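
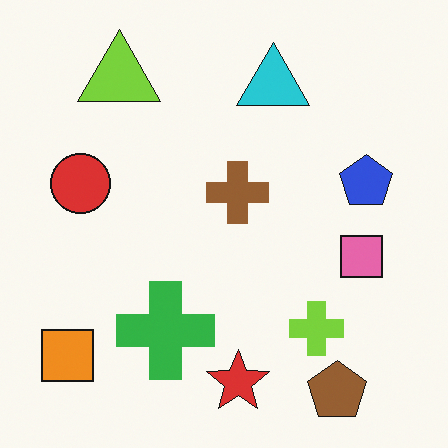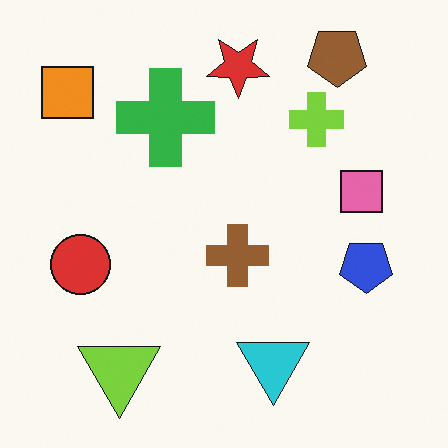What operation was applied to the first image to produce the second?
It was flipped vertically (top ↔ bottom).

The brown pentagon is in the bottom-right of the first image and the top-right of the second — shapes on opposite sides of the horizontal midline have swapped in a mirror flip.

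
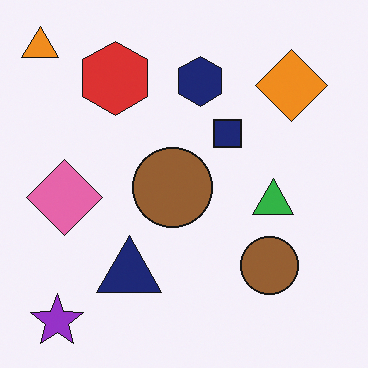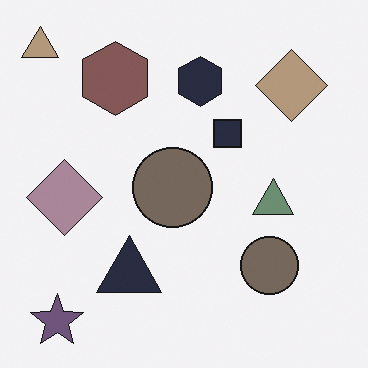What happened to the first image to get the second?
It was made much more muted (saturation change).

All colors are more muted and greyish — a global saturation change.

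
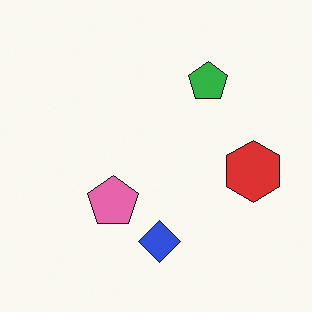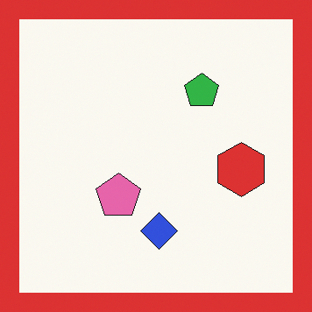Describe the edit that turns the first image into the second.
Framed with a red border.

A solid red frame runs around the edge of the second image, with the content slightly shrunk inside it.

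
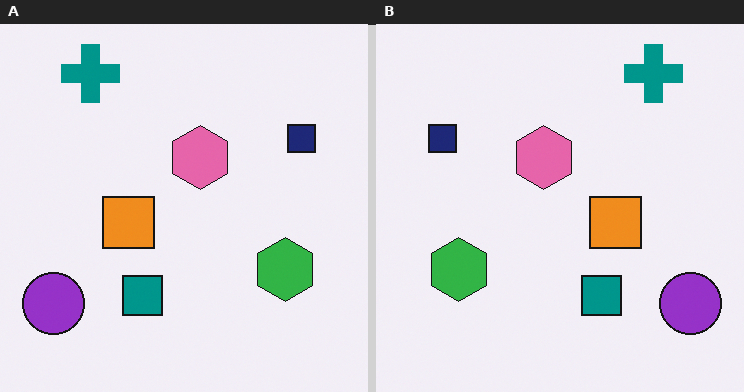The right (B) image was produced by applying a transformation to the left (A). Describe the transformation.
The transformation is: flipped horizontally (left ↔ right).

The purple circle is in the bottom-left of the left (A) image and the bottom-right of the right (B) — shapes on opposite sides of the vertical midline have swapped in a mirror flip.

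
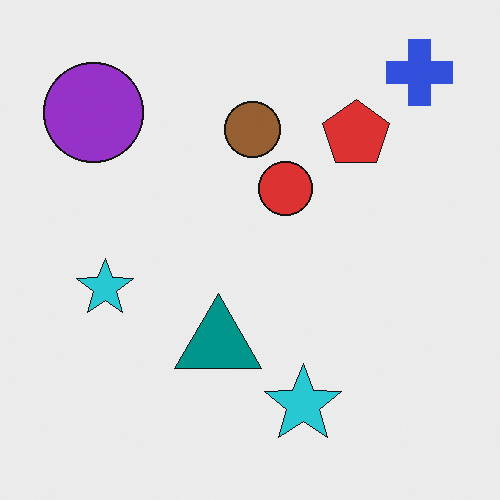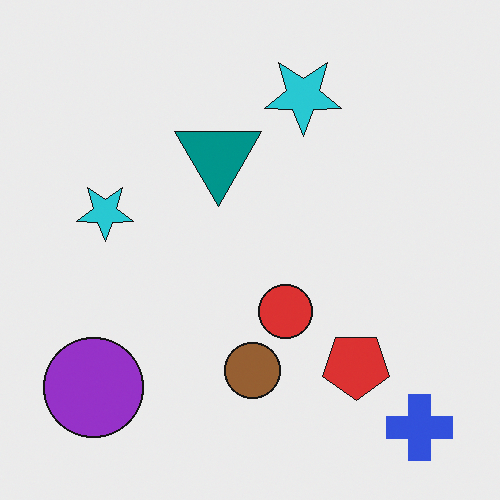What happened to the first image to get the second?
It was flipped vertically (top ↔ bottom).

The blue cross is in the top-right of the first image and the bottom-right of the second — shapes on opposite sides of the horizontal midline have swapped in a mirror flip.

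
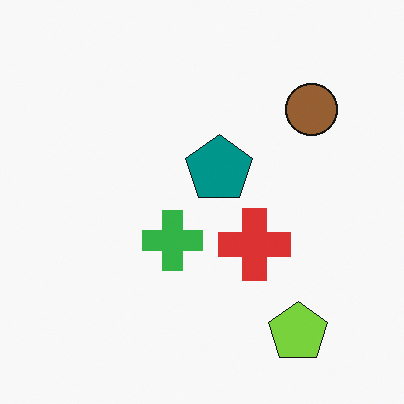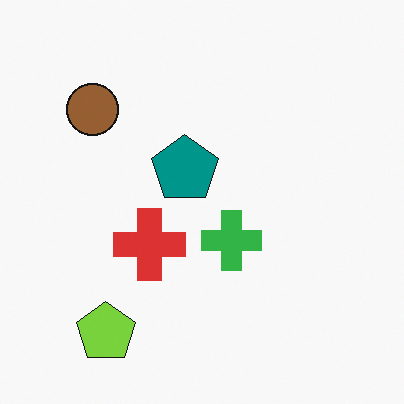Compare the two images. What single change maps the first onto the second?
The transformation is: flipped horizontally (left ↔ right).

The brown circle is in the top-right of the first image and the top-left of the second — shapes on opposite sides of the vertical midline have swapped in a mirror flip.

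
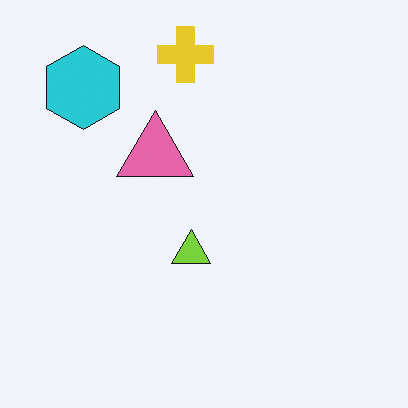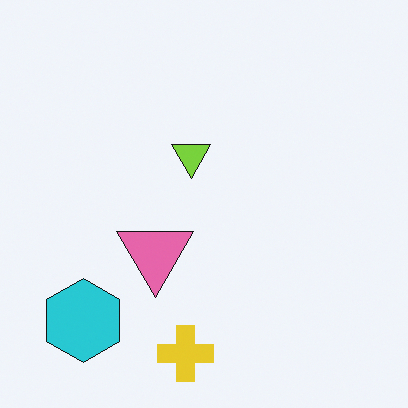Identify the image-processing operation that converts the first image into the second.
The second image is the first flipped vertically (top ↔ bottom).

The yellow cross is in the top of the first image and the bottom of the second — shapes on opposite sides of the horizontal midline have swapped in a mirror flip.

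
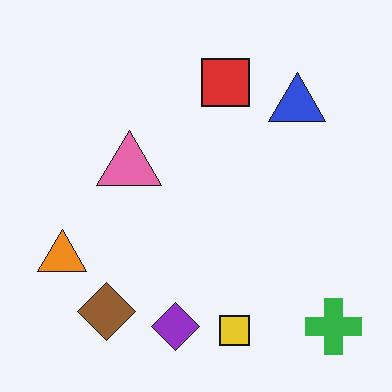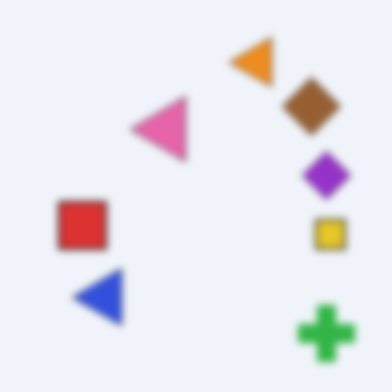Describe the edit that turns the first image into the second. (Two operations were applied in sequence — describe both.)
This is the original image moderately blurred, then transposed (reflected across the top-left ↔ bottom-right diagonal).

Shape edges and outlines are uniformly softened across the whole image. Shapes have swapped their row and column positions — what was in the top-right is now in the bottom-left — a diagonal reflection.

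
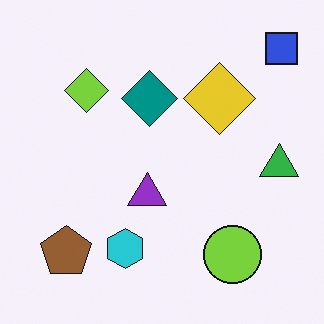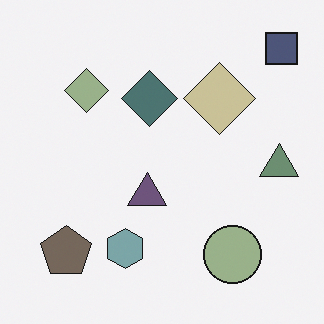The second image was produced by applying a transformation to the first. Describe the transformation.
Made much more muted (saturation change).

All colors are more muted and greyish — a global saturation change.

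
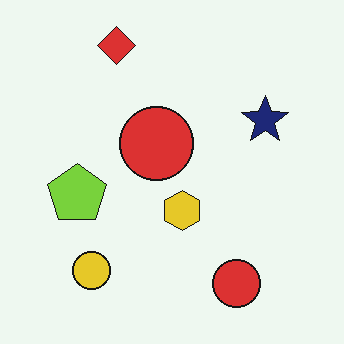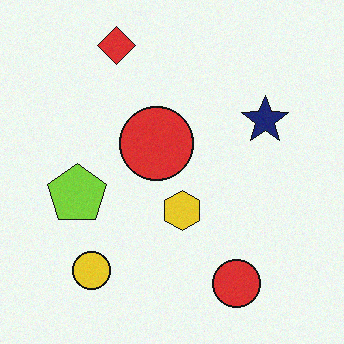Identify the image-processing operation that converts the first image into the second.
It was degraded with a light layer of grain.

Random speckle covers the whole image, including the flat background.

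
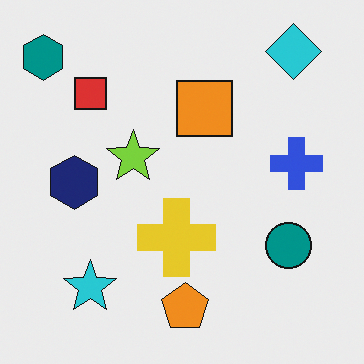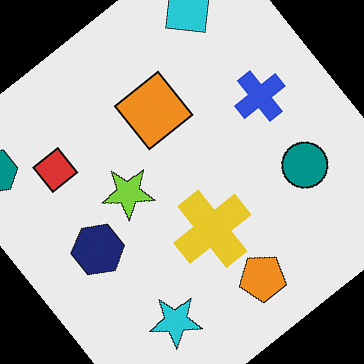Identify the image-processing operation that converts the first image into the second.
The second image is the first rotated counter-clockwise by a large amount — several tens of degrees.

Every shape is tilted by the same angle and the image corners show triangular fill wedges — a whole-image rotation by a non-right angle.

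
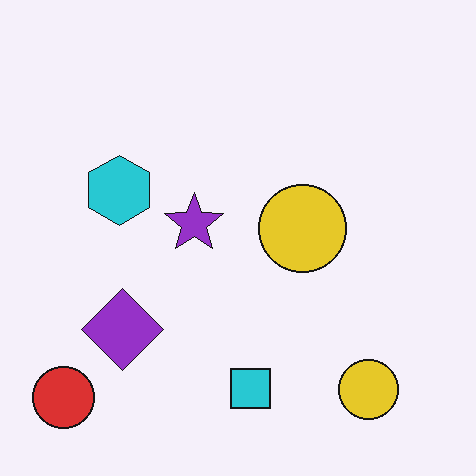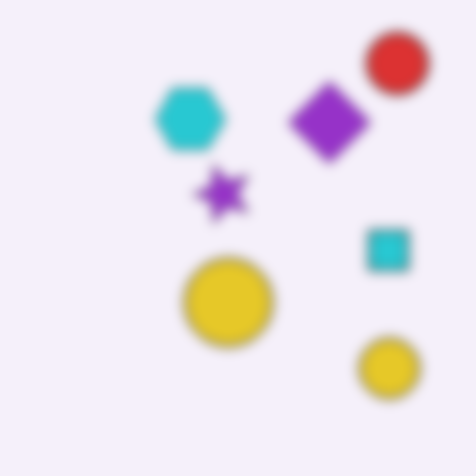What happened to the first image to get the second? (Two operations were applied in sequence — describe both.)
This is the original image heavily blurred, then transposed (reflected across the top-left ↔ bottom-right diagonal).

Shape edges and outlines are uniformly softened across the whole image. Shapes have swapped their row and column positions — what was in the top-right is now in the bottom-left — a diagonal reflection.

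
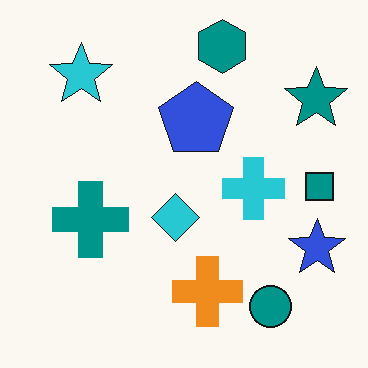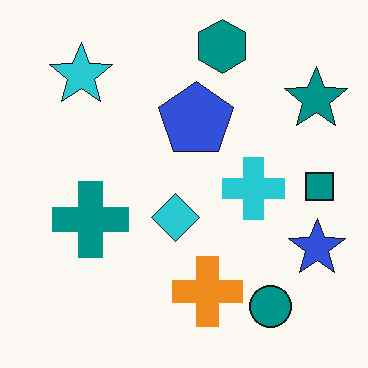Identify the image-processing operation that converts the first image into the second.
The second image is the first given moderate JPEG compression.

Blocky 8×8 compression artifacts appear around shape edges and the flat background shows ringing — characteristic JPEG degradation.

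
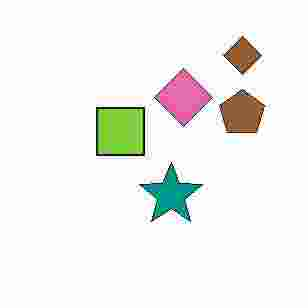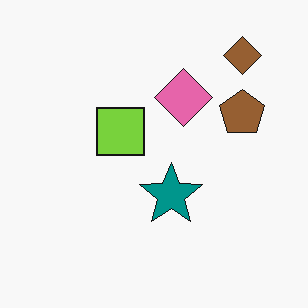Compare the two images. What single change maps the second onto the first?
The image was degraded with heavy JPEG compression.

Blocky 8×8 compression artifacts appear around shape edges and the flat background shows ringing — characteristic JPEG degradation.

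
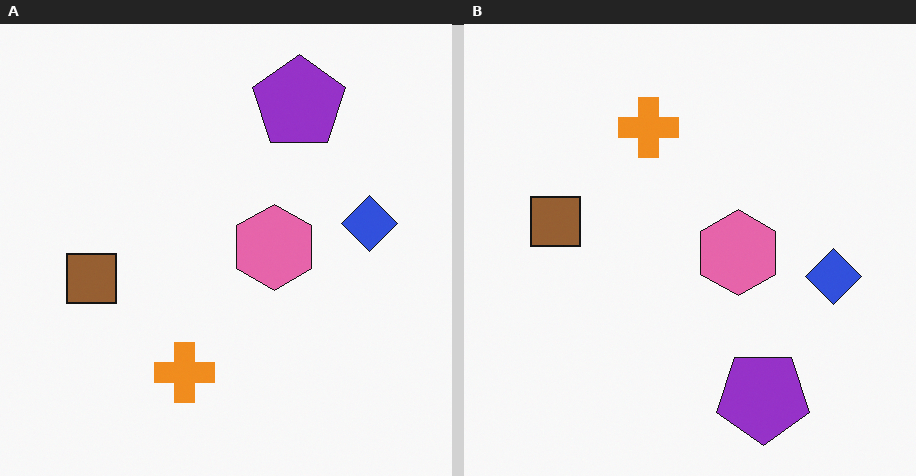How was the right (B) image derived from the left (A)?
The right (B) image is the left (A) flipped vertically (top ↔ bottom).

The purple pentagon is in the top of the left (A) image and the bottom of the right (B) — shapes on opposite sides of the horizontal midline have swapped in a mirror flip.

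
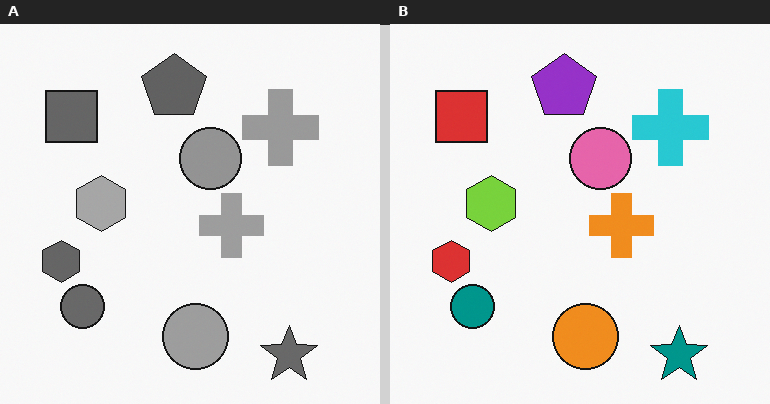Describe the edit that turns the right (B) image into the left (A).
The image was converted to grayscale.

All color is removed — every shape is now a shade of grey.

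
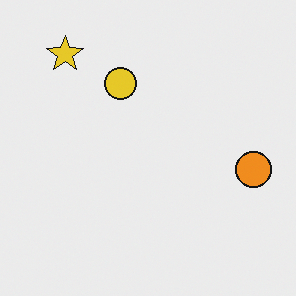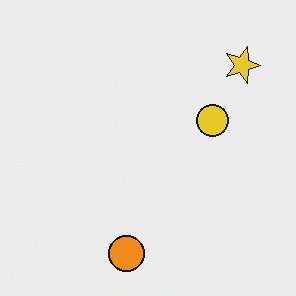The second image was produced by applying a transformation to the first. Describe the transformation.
Rotated 90° clockwise.

The yellow star sits in the top-left of the first image and the top-right of the second — consistent with a whole-image 90° clockwise rotation.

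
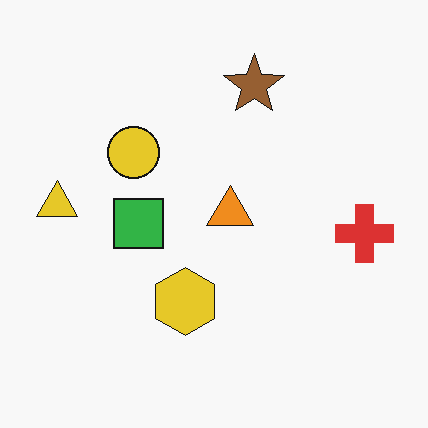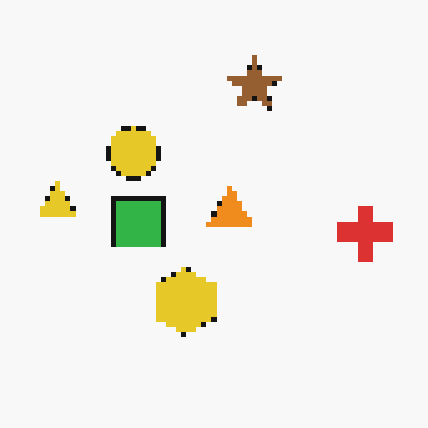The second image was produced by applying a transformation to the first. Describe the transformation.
The transformation is: mildly pixelated.

Shapes are reduced to large square blocks; fine edges and outlines are lost — a downscale-then-upscale (mosaic) effect.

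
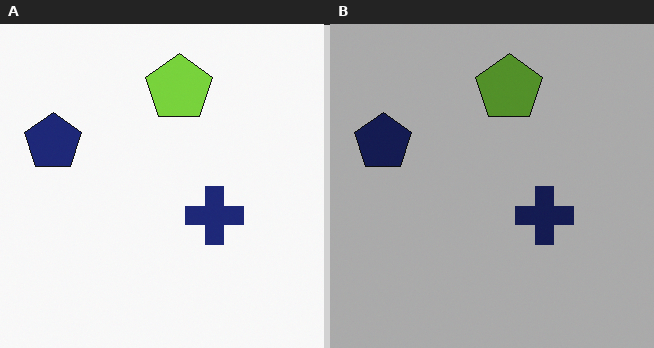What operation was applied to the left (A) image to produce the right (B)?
It was substantially darkened.

Every pixel — background and shapes alike — is uniformly darkened.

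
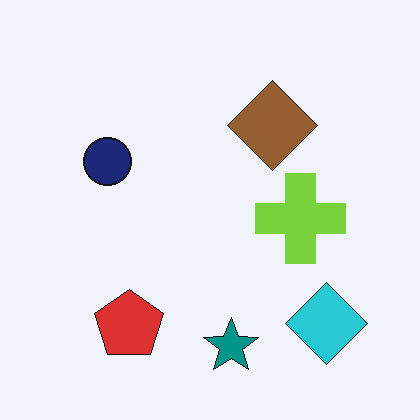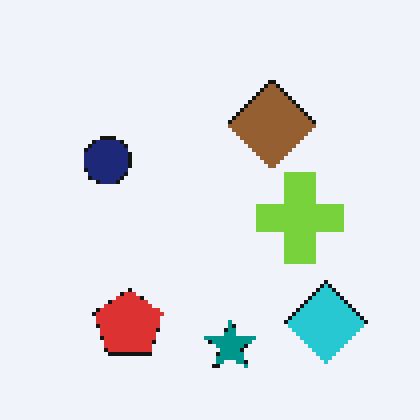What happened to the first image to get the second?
Mildly pixelated.

Shapes are reduced to large square blocks; fine edges and outlines are lost — a downscale-then-upscale (mosaic) effect.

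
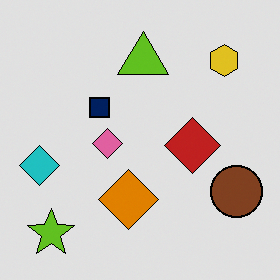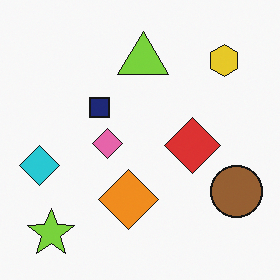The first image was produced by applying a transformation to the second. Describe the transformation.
This is the original image posterized to a reduced palette.

Each flat color has snapped to a coarser quantized level — most visibly, the near-white background has dropped to a flat grey.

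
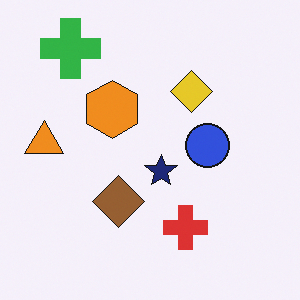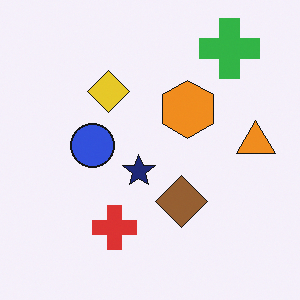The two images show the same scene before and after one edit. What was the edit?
Flipped horizontally (left ↔ right).

The orange triangle is in the left of the first image and the right of the second — shapes on opposite sides of the vertical midline have swapped in a mirror flip.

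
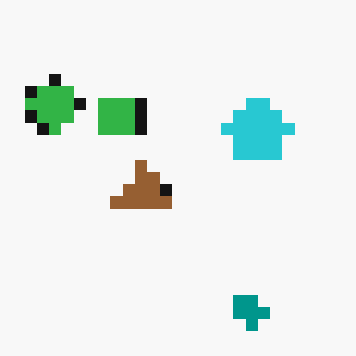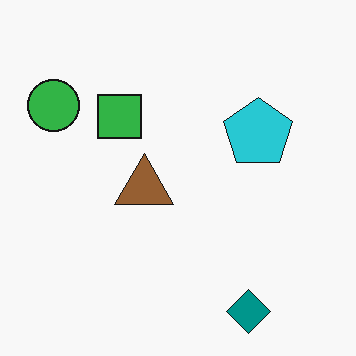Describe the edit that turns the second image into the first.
The first image is the second heavily pixelated into large blocks.

Shapes are reduced to large square blocks; fine edges and outlines are lost — a downscale-then-upscale (mosaic) effect.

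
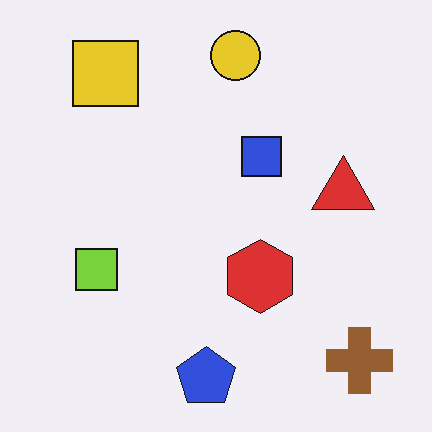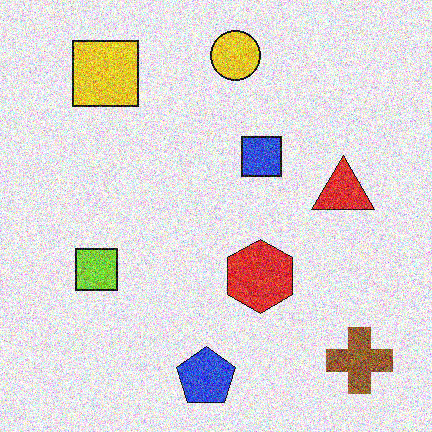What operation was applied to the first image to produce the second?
The transformation is: degraded with strong gaussian noise.

Random speckle covers the whole image, including the flat background.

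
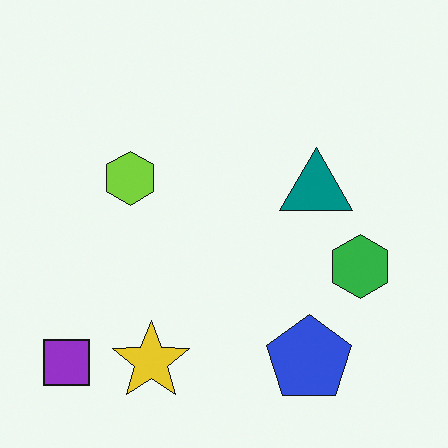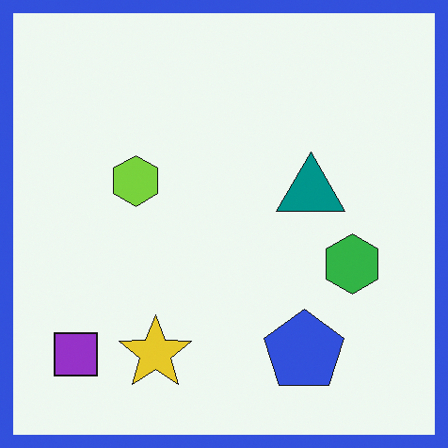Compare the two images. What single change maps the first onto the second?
It was framed with a blue border.

A solid blue frame runs around the edge of the second image, with the content slightly shrunk inside it.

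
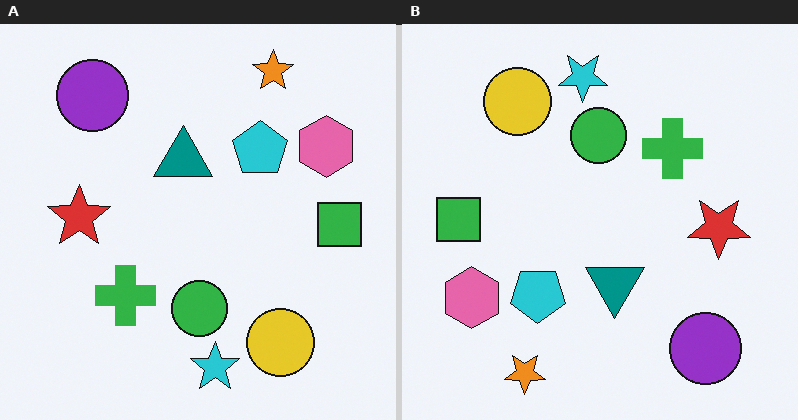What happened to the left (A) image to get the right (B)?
The image was rotated 180°.

The orange star sits in the top-right of the left (A) image and the bottom-left of the right (B) — consistent with a whole-image 180° rotation.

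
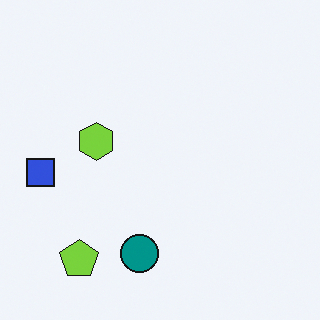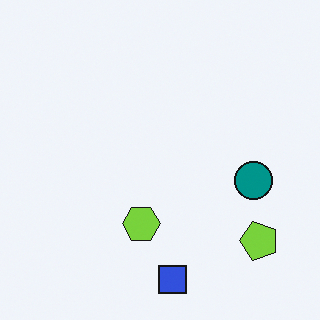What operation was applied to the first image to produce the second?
The transformation is: rotated 90° counter-clockwise.

The lime pentagon sits in the bottom-left of the first image and the bottom-right of the second — consistent with a whole-image 90° counter-clockwise rotation.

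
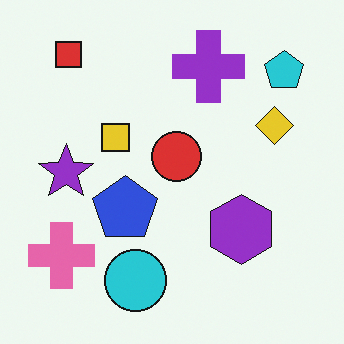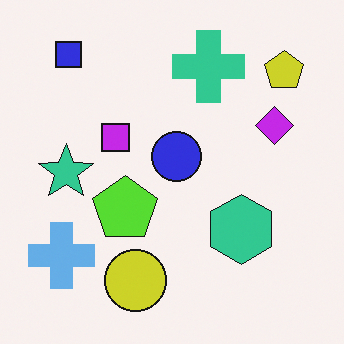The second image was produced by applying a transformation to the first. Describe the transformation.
Hue-shifted through roughly half the color wheel.

Every shape's color has rotated by the same amount around the hue wheel — a uniform hue shift.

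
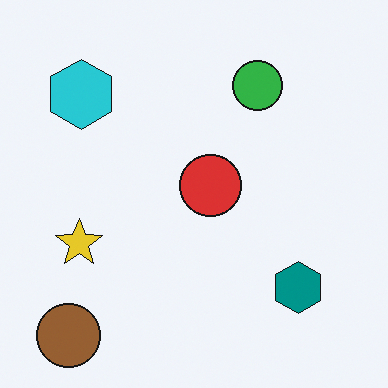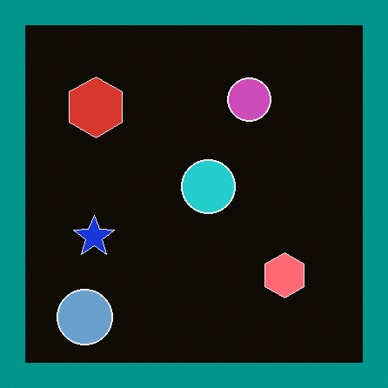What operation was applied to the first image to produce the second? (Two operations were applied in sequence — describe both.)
The transformation is: color-inverted (negative), then framed with a teal border.

The light background has become dark and every shape's color is its complement — a photographic negative. A solid teal frame runs around the edge of the second image, with the content slightly shrunk inside it.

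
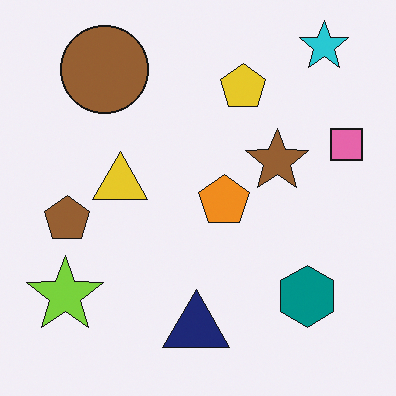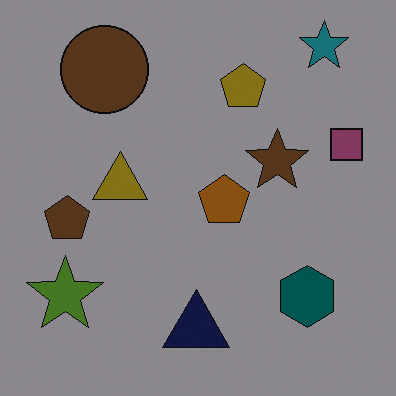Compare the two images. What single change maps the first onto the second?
The second image is the first substantially darkened.

Every pixel — background and shapes alike — is uniformly darkened.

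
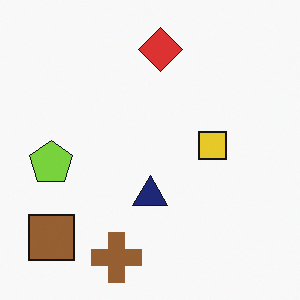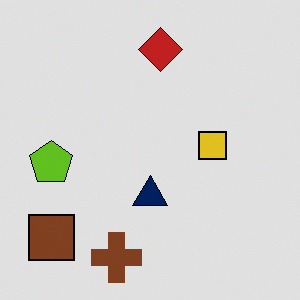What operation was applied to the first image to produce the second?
Posterized to a reduced palette.

Each flat color has snapped to a coarser quantized level — most visibly, the near-white background has dropped to a flat grey.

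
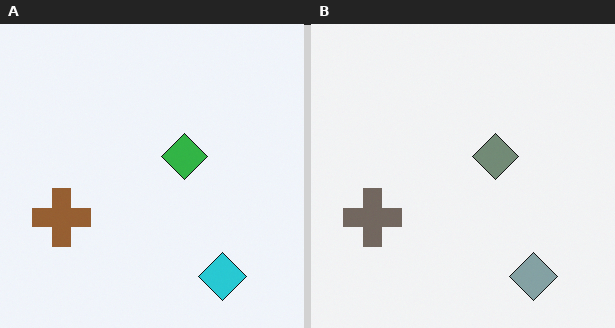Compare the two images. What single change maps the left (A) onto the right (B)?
Made much more muted (saturation change).

All colors are more muted and greyish — a global saturation change.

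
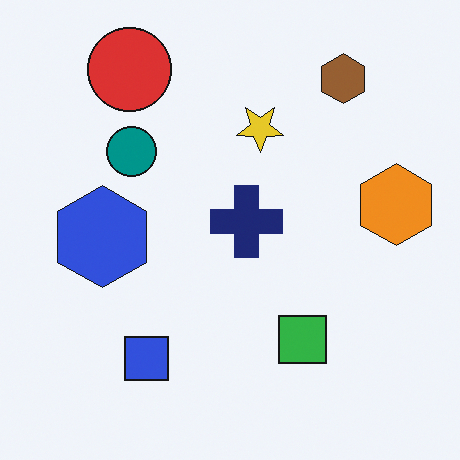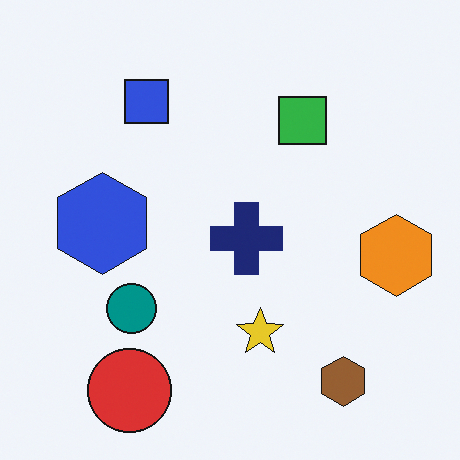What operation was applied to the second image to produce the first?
The transformation is: flipped vertically (top ↔ bottom).

The red circle is in the bottom-left of the second image and the top-left of the first — shapes on opposite sides of the horizontal midline have swapped in a mirror flip.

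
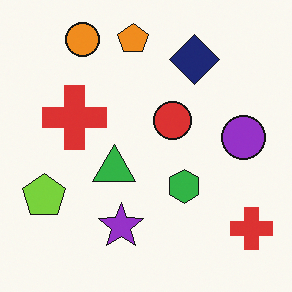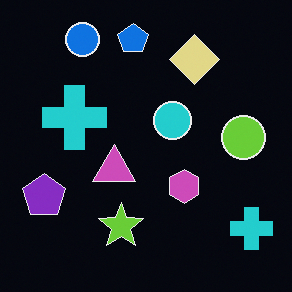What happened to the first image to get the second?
Color-inverted (negative).

The light background has become dark and every shape's color is its complement — a photographic negative.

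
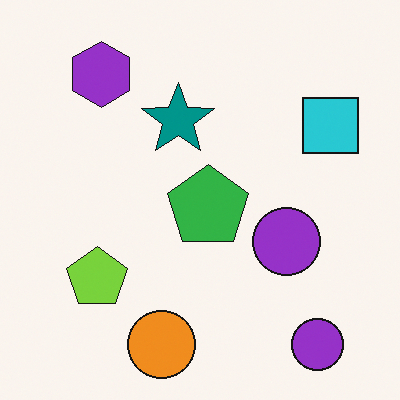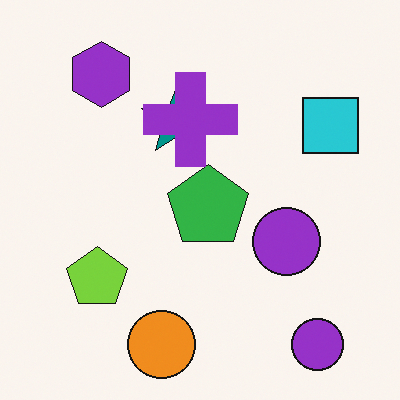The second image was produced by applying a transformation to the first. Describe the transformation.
The transformation is: overlaid with an additional purple cross.

A purple cross appears in the second image that is absent from the first.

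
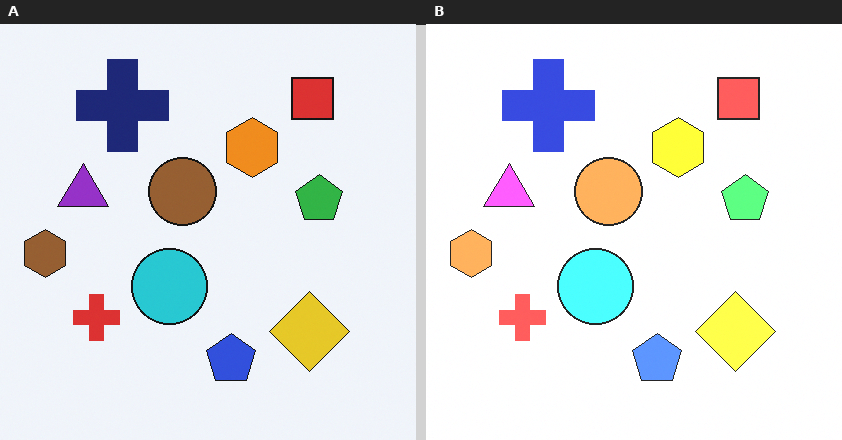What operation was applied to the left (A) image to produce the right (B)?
The transformation is: substantially brightened.

Every pixel — background and shapes alike — is uniformly brightened.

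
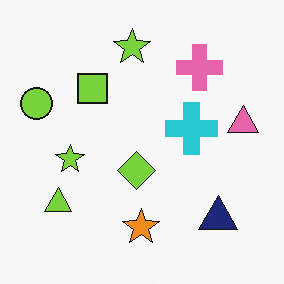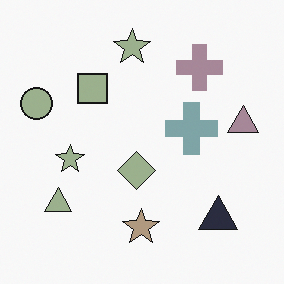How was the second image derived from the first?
Heavily desaturated.

All colors are more muted and greyish — a global saturation change.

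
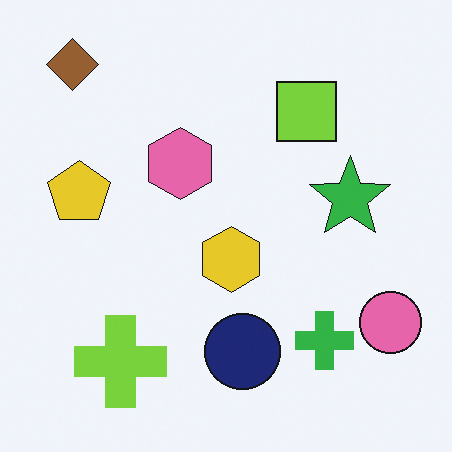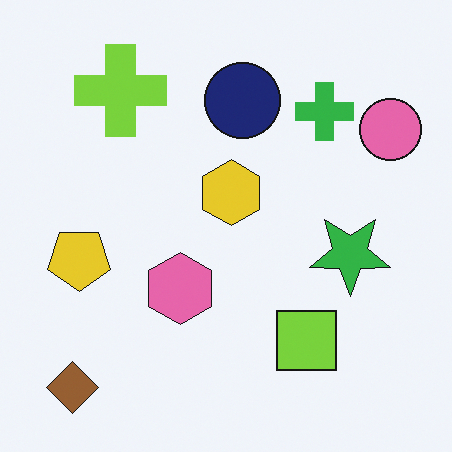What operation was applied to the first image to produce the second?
Flipped vertically (top ↔ bottom).

The brown diamond is in the top-left of the first image and the bottom-left of the second — shapes on opposite sides of the horizontal midline have swapped in a mirror flip.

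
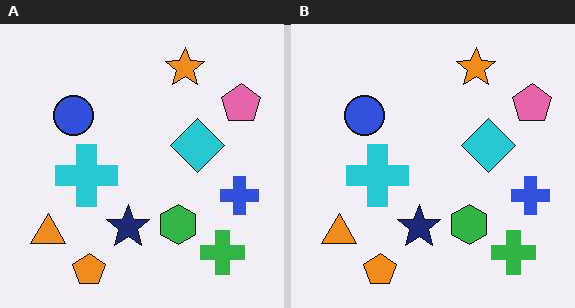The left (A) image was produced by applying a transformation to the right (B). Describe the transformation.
JPEG-compressed with visible artifacts.

Blocky 8×8 compression artifacts appear around shape edges and the flat background shows ringing — characteristic JPEG degradation.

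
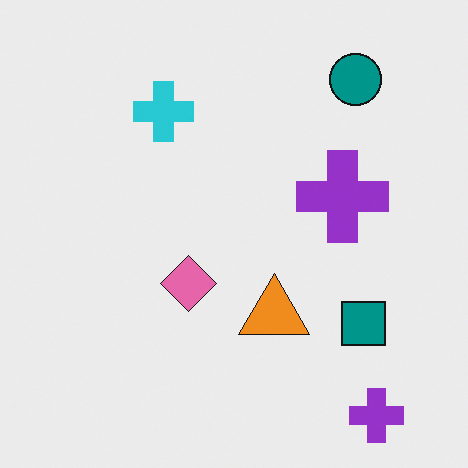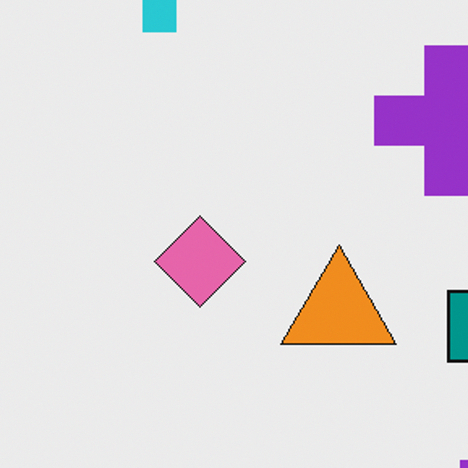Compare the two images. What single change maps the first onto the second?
Cropped tightly and scaled back up.

The visible shapes are larger and the field of view is narrower; shapes near the original edges may be partly or wholly outside the frame — a crop-and-rescale.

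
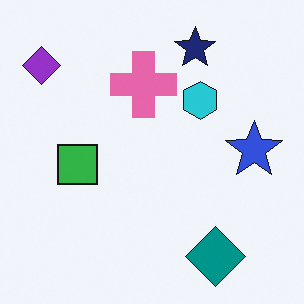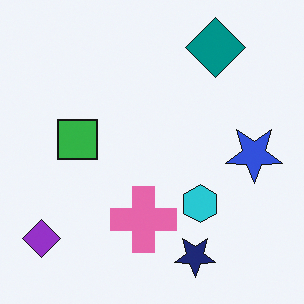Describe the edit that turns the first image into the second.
The transformation is: flipped vertically (top ↔ bottom).

The teal diamond is in the bottom-right of the first image and the top-right of the second — shapes on opposite sides of the horizontal midline have swapped in a mirror flip.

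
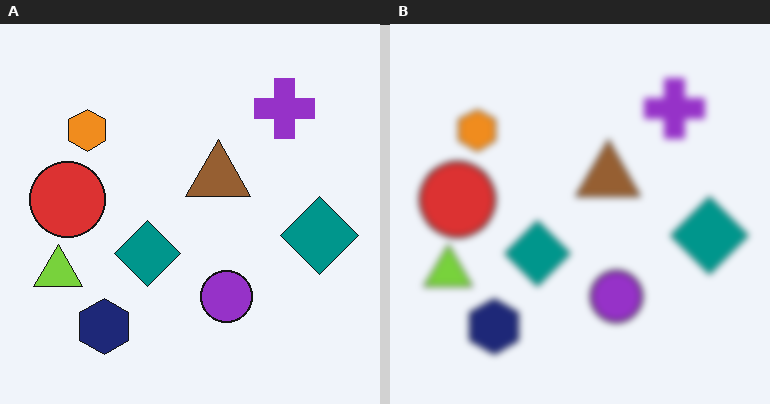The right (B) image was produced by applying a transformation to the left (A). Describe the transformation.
The image was moderately blurred.

Shape edges and outlines are uniformly softened across the whole image.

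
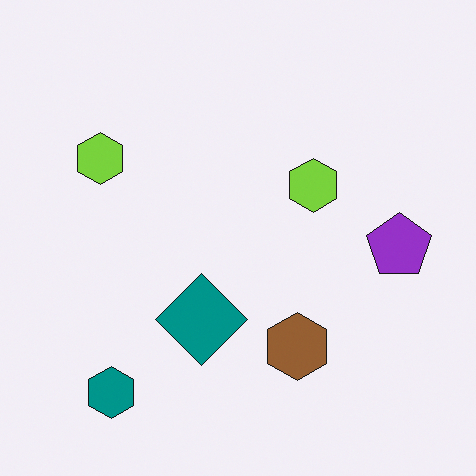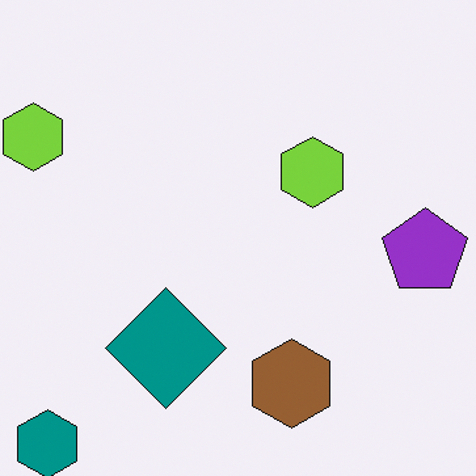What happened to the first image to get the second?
This is the original image cropped to a modestly smaller region and rescaled.

The visible shapes are larger and the field of view is narrower; shapes near the original edges may be partly or wholly outside the frame — a crop-and-rescale.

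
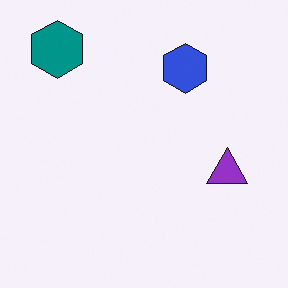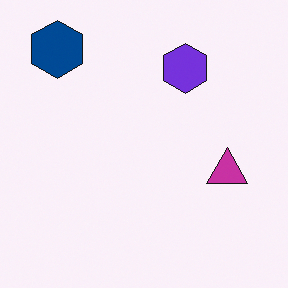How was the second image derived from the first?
It was hue-shifted slightly.

Every shape's color has rotated by the same amount around the hue wheel — a uniform hue shift.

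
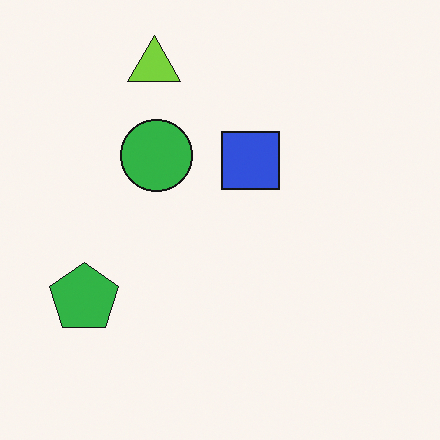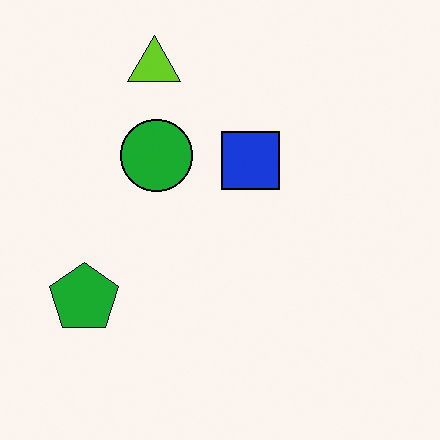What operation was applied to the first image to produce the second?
It was given slightly increased contrast.

Tones are pushed away from mid-grey across the whole image — a global contrast change.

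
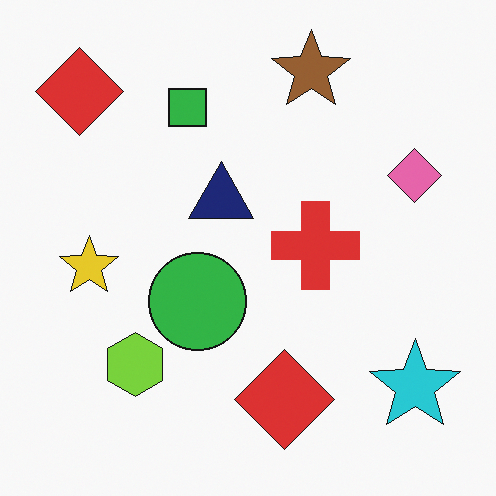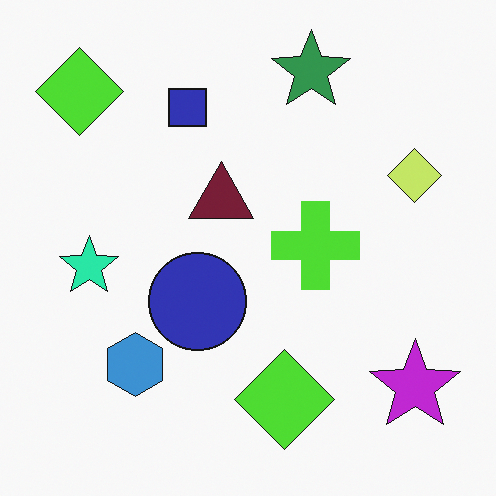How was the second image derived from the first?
The second image is the first hue-shifted noticeably.

Every shape's color has rotated by the same amount around the hue wheel — a uniform hue shift.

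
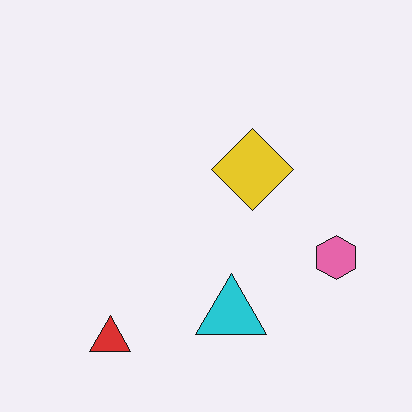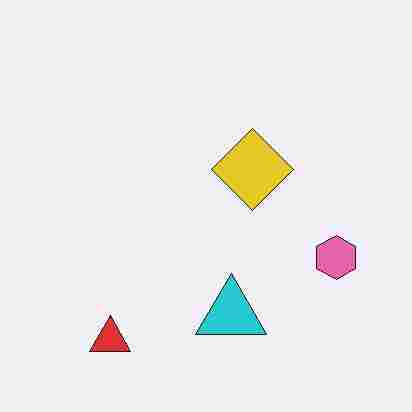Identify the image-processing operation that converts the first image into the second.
Heavily JPEG-compressed with obvious blocking artifacts.

Blocky 8×8 compression artifacts appear around shape edges and the flat background shows ringing — characteristic JPEG degradation.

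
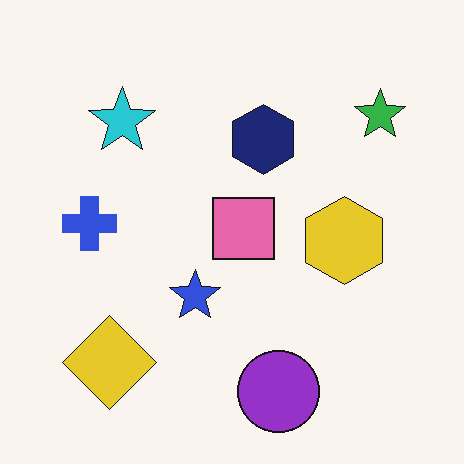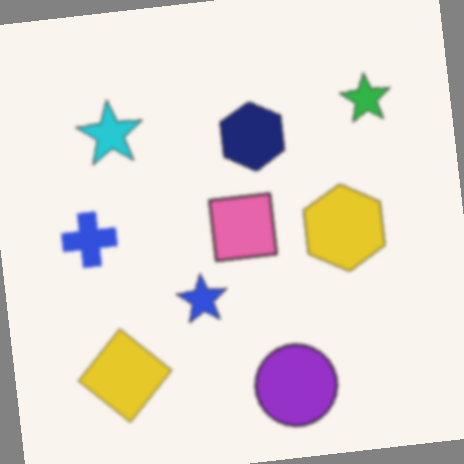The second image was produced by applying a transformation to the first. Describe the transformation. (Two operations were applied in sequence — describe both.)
The second image is the first slightly softened, then rotated counter-clockwise by a slight angle.

Shape edges and outlines are uniformly softened across the whole image. Every shape is tilted by the same angle and the image corners show triangular fill wedges — a whole-image rotation by a non-right angle.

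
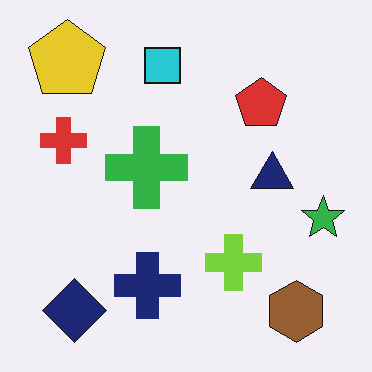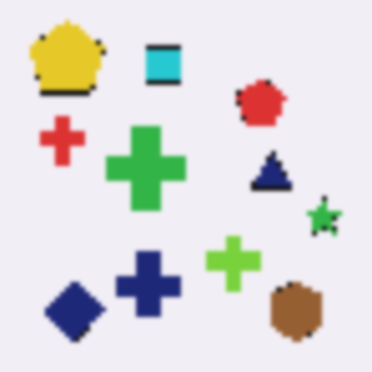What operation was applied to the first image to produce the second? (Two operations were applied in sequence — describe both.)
This is the original image lightly pixelated (a mild mosaic effect), then lightly blurred.

Shapes are reduced to large square blocks; fine edges and outlines are lost — a downscale-then-upscale (mosaic) effect. Shape edges and outlines are uniformly softened across the whole image.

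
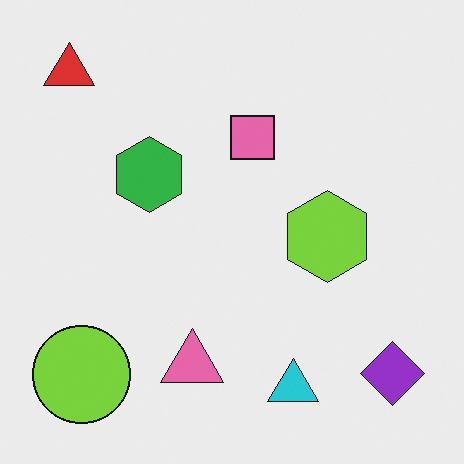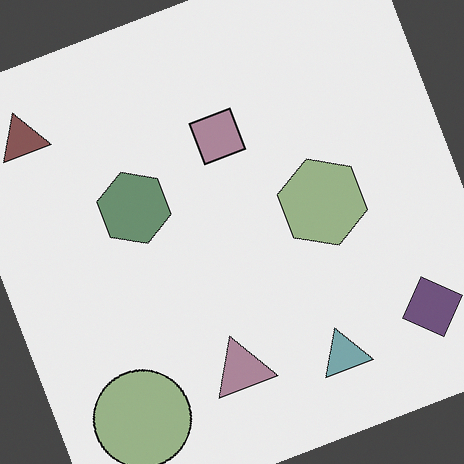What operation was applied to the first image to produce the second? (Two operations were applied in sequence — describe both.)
It was made much more muted (saturation change), then rotated counter-clockwise by a moderate amount.

All colors are more muted and greyish — a global saturation change. Every shape is tilted by the same angle and the image corners show triangular fill wedges — a whole-image rotation by a non-right angle.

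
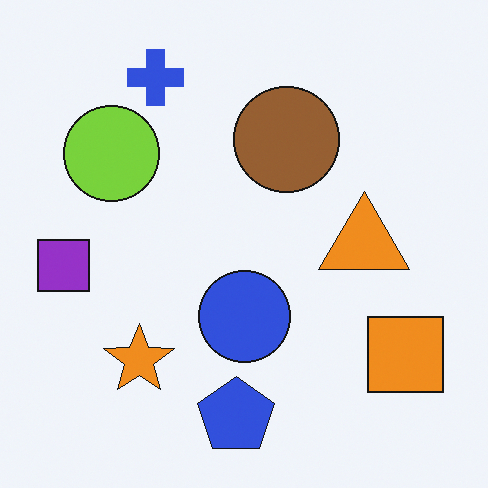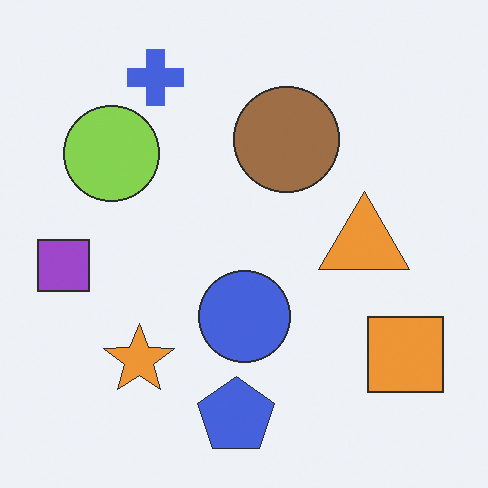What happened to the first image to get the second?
It was given slightly reduced contrast.

Tones are pushed toward mid-grey across the whole image — a global contrast change.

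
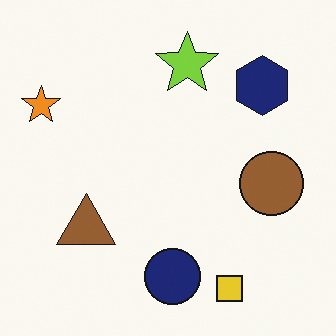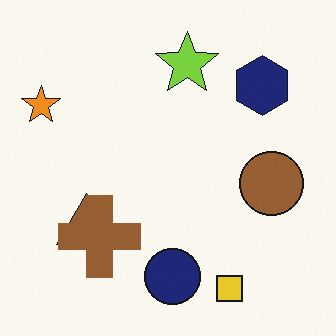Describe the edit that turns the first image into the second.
The image was overlaid with an additional brown cross.

A brown cross appears in the second image that is absent from the first.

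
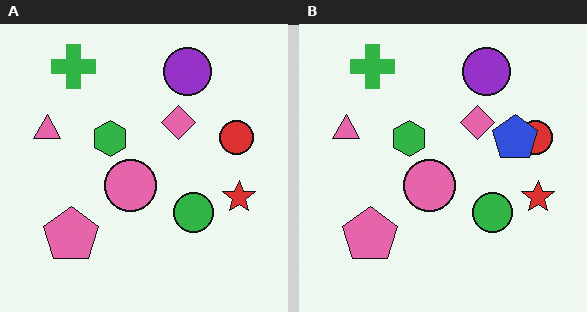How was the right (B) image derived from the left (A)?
The transformation is: overlaid with an additional blue pentagon.

A blue pentagon appears in the right (B) image that is absent from the left (A).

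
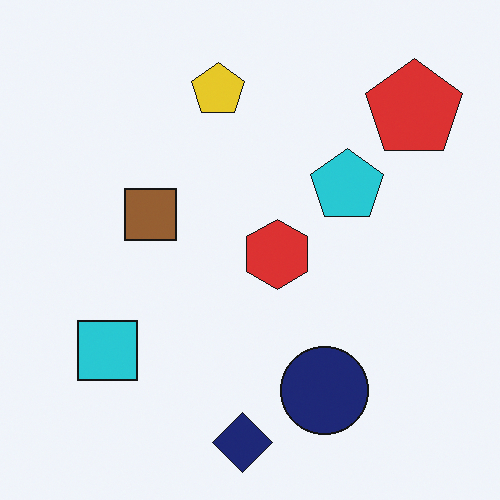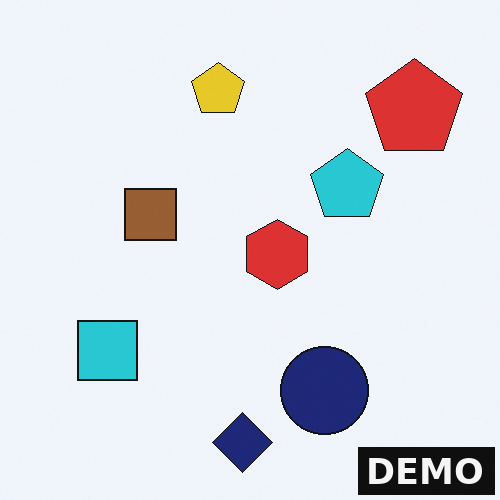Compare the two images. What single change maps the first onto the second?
The image was watermarked with the text "DEMO" in the lower-right corner.

A dark label reading "DEMO" appears in the lower-right corner.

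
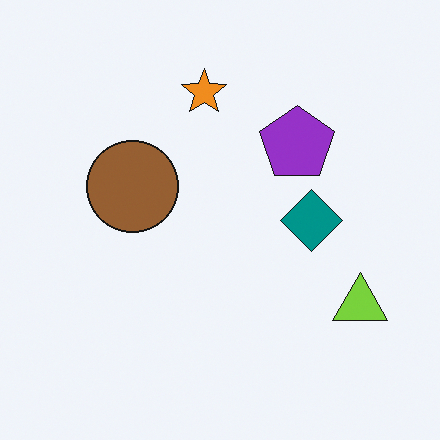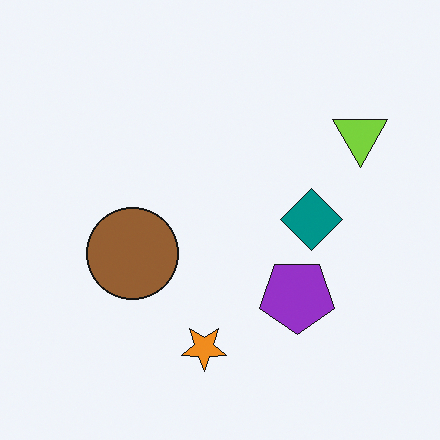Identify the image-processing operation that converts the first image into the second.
It was flipped vertically (top ↔ bottom).

The orange star is in the top of the first image and the bottom of the second — shapes on opposite sides of the horizontal midline have swapped in a mirror flip.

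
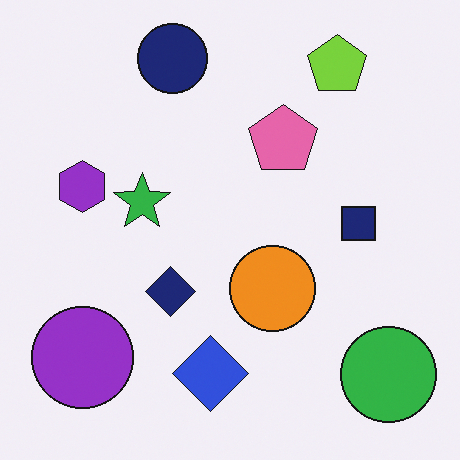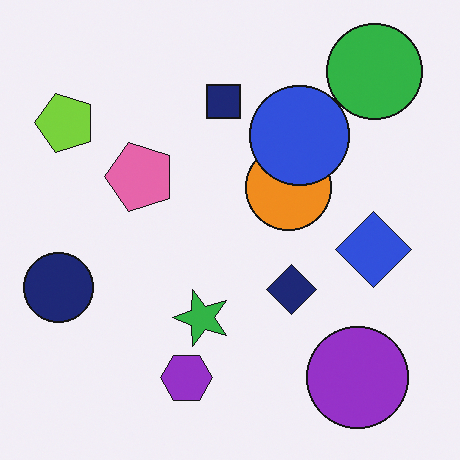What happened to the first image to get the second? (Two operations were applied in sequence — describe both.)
The second image is the first rotated 90° counter-clockwise, then overlaid with an additional blue circle.

The green circle sits in the bottom-right of the first image and the top-right of the second — consistent with a whole-image 90° counter-clockwise rotation. A blue circle appears in the second image that is absent from the first.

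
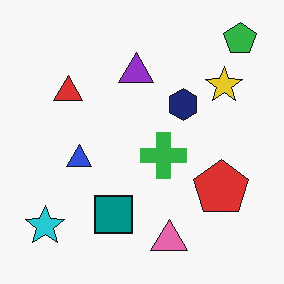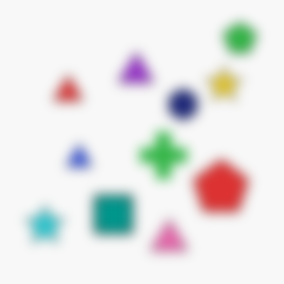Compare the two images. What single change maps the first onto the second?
The image was heavily blurred.

Shape edges and outlines are uniformly softened across the whole image.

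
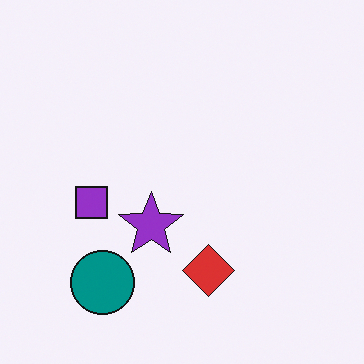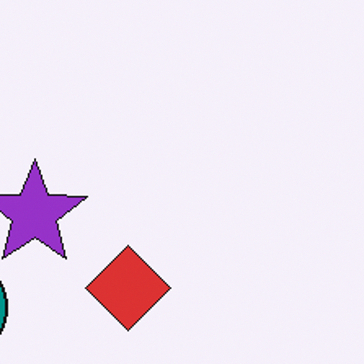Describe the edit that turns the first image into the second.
The transformation is: cropped tightly and scaled back up.

The visible shapes are larger and the field of view is narrower; shapes near the original edges may be partly or wholly outside the frame — a crop-and-rescale.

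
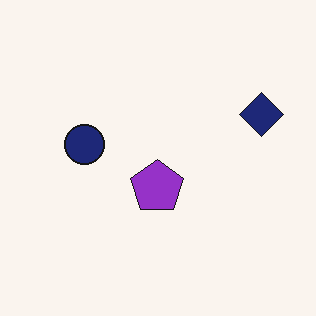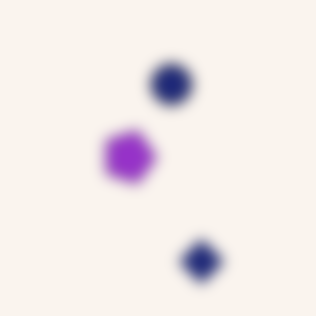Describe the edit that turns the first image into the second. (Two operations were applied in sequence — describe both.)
Rotated 90° clockwise, then strongly gaussian-blurred.

The navy diamond sits in the right of the first image and the bottom of the second — consistent with a whole-image 90° clockwise rotation. Shape edges and outlines are uniformly softened across the whole image.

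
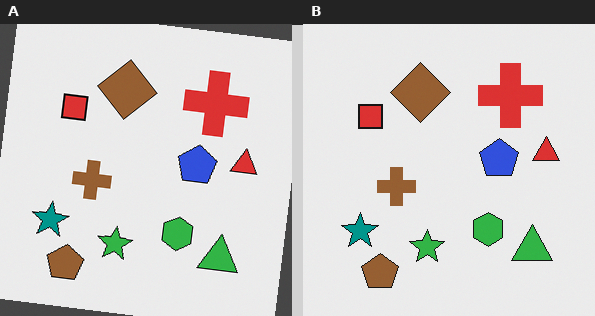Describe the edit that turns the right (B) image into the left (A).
The image was rotated clockwise by a small amount.

Every shape is tilted by the same angle and the image corners show triangular fill wedges — a whole-image rotation by a non-right angle.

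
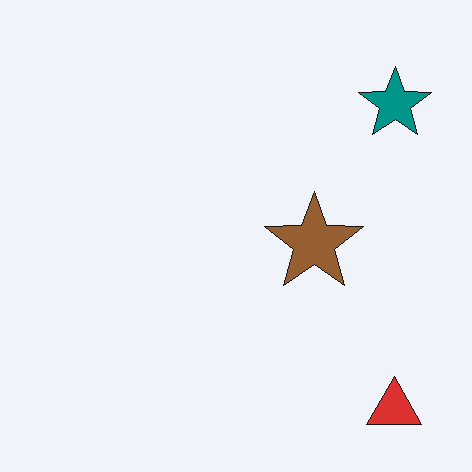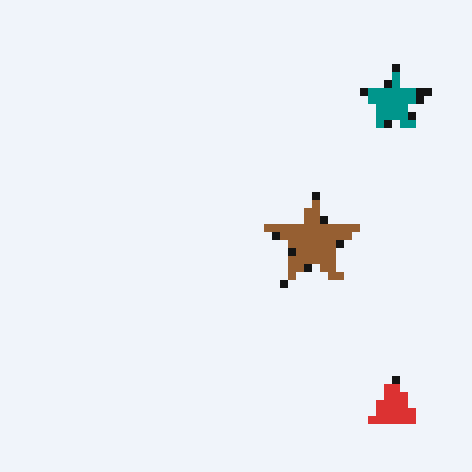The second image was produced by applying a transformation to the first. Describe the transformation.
The image was pixelated into visible square blocks.

Shapes are reduced to large square blocks; fine edges and outlines are lost — a downscale-then-upscale (mosaic) effect.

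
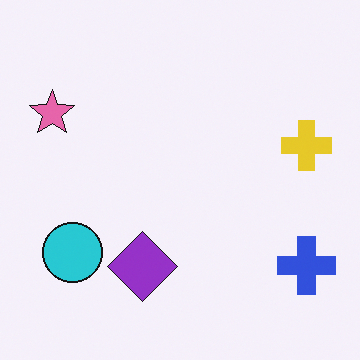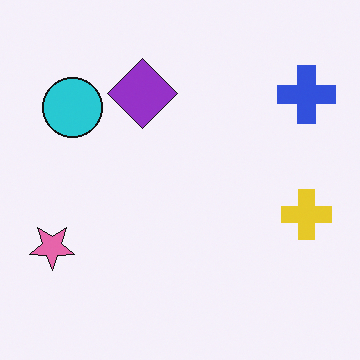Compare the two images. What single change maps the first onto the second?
The image was flipped vertically (top ↔ bottom).

The purple diamond is in the bottom of the first image and the top of the second — shapes on opposite sides of the horizontal midline have swapped in a mirror flip.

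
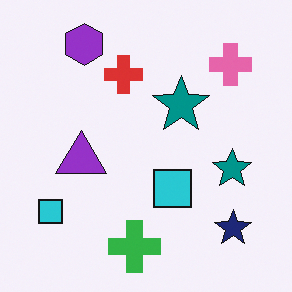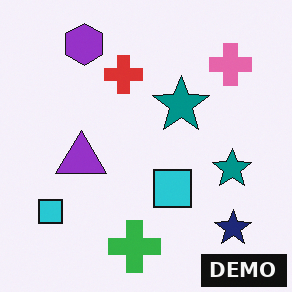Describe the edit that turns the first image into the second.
Watermarked with the text "DEMO" in the lower-right corner.

A dark label reading "DEMO" appears in the lower-right corner.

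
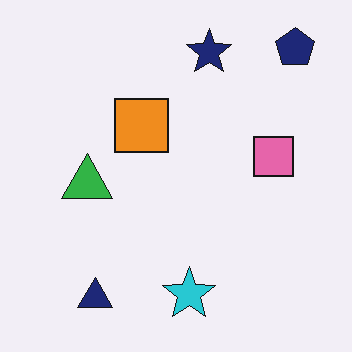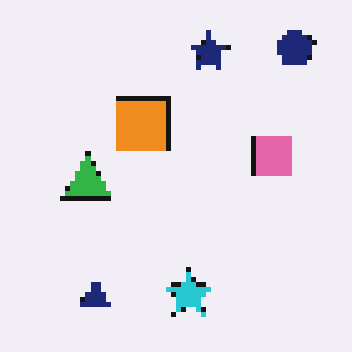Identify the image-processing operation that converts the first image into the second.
Mildly pixelated.

Shapes are reduced to large square blocks; fine edges and outlines are lost — a downscale-then-upscale (mosaic) effect.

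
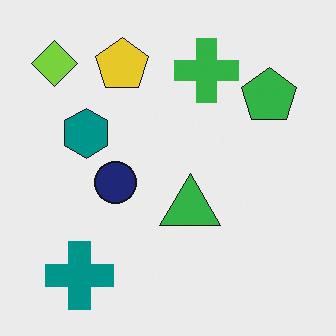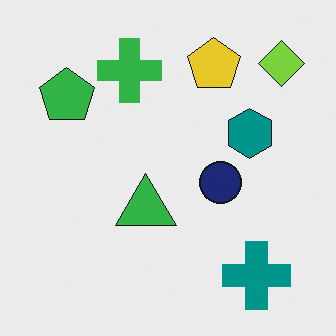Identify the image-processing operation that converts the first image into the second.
It was flipped horizontally (left ↔ right).

The lime diamond is in the top-left of the first image and the top-right of the second — shapes on opposite sides of the vertical midline have swapped in a mirror flip.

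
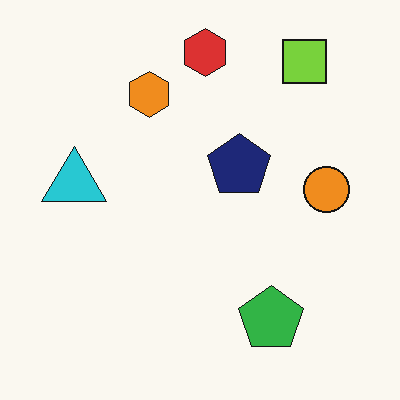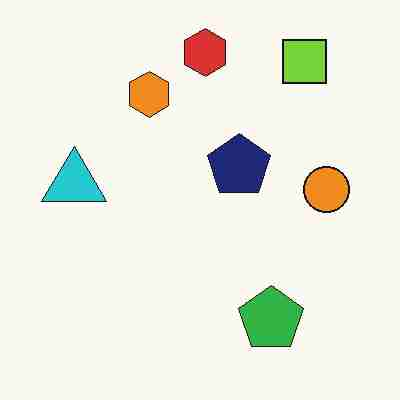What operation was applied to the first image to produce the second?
This is the original image degraded with heavy JPEG compression.

Blocky 8×8 compression artifacts appear around shape edges and the flat background shows ringing — characteristic JPEG degradation.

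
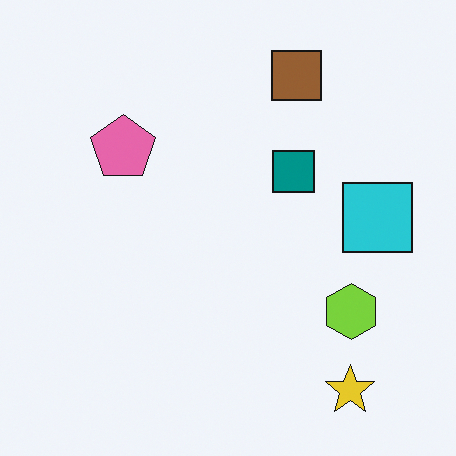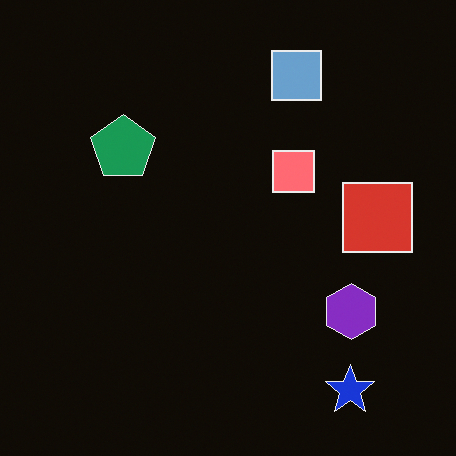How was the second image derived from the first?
The second image is the first color-inverted (negative).

The light background has become dark and every shape's color is its complement — a photographic negative.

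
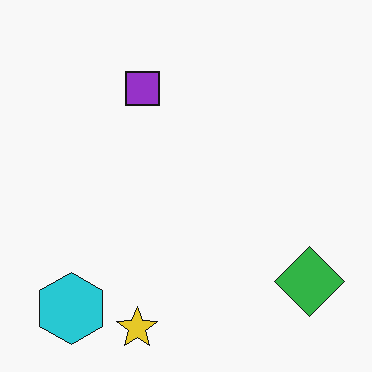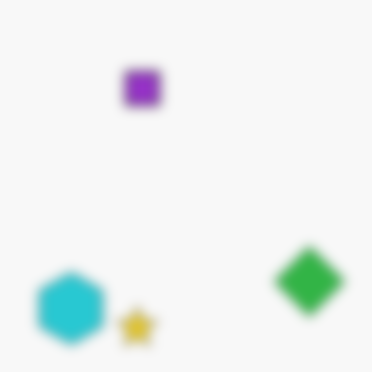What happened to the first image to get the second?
Heavily blurred.

Shape edges and outlines are uniformly softened across the whole image.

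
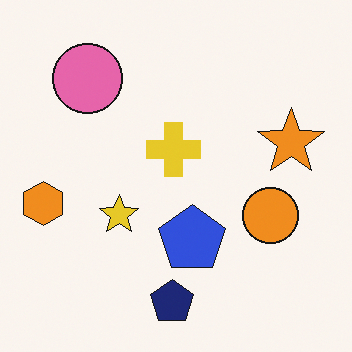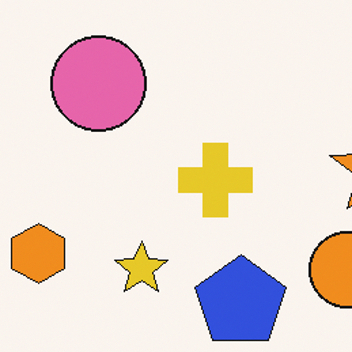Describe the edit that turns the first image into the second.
This is the original image cropped to a modestly smaller region and rescaled.

The visible shapes are larger and the field of view is narrower; shapes near the original edges may be partly or wholly outside the frame — a crop-and-rescale.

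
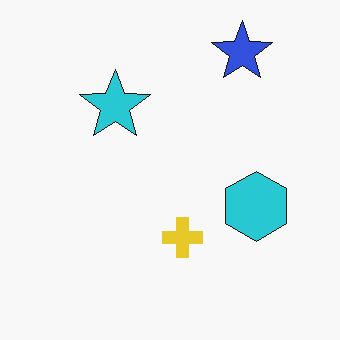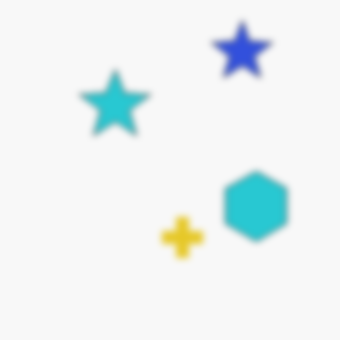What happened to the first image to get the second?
The transformation is: noticeably gaussian-blurred.

Shape edges and outlines are uniformly softened across the whole image.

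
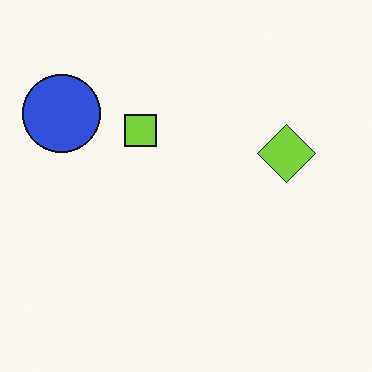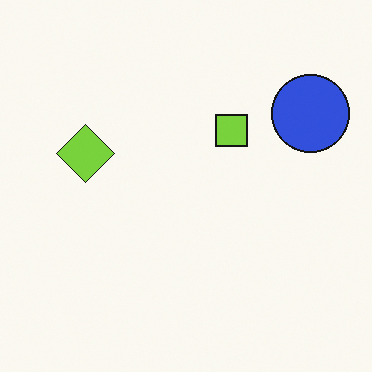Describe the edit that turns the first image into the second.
Flipped horizontally (left ↔ right).

The blue circle is in the top-left of the first image and the top-right of the second — shapes on opposite sides of the vertical midline have swapped in a mirror flip.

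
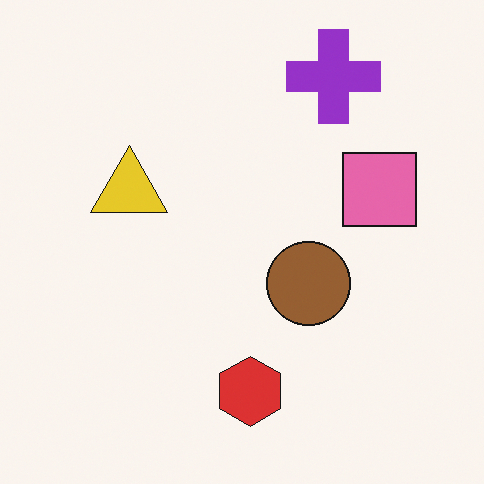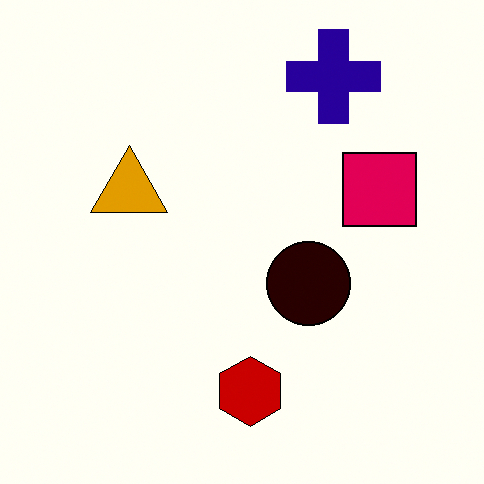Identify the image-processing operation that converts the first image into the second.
Given much higher contrast.

Tones are pushed away from mid-grey across the whole image — a global contrast change.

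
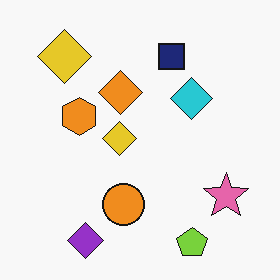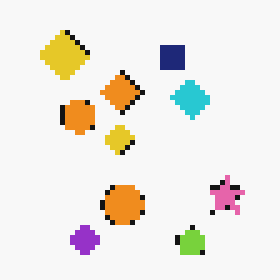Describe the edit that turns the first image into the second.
Mildly pixelated.

Shapes are reduced to large square blocks; fine edges and outlines are lost — a downscale-then-upscale (mosaic) effect.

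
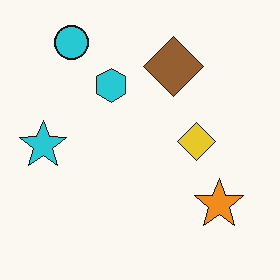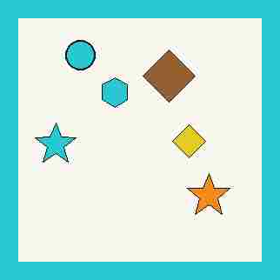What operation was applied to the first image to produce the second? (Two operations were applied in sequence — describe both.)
The image was heavily JPEG-compressed with obvious blocking artifacts, then framed with a cyan border.

Blocky 8×8 compression artifacts appear around shape edges and the flat background shows ringing — characteristic JPEG degradation. A solid cyan frame runs around the edge of the second image, with the content slightly shrunk inside it.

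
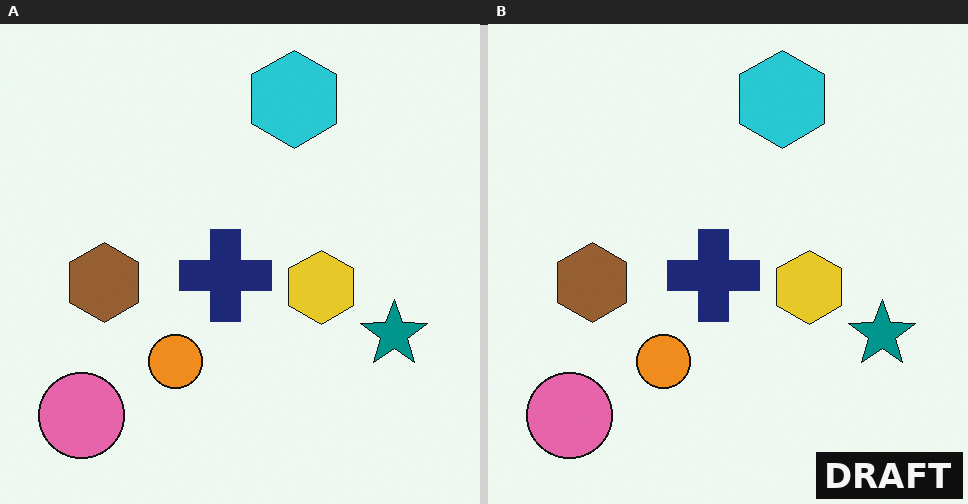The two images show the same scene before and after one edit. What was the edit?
It was watermarked with the text "DRAFT" in the lower-right corner.

A dark label reading "DRAFT" appears in the lower-right corner.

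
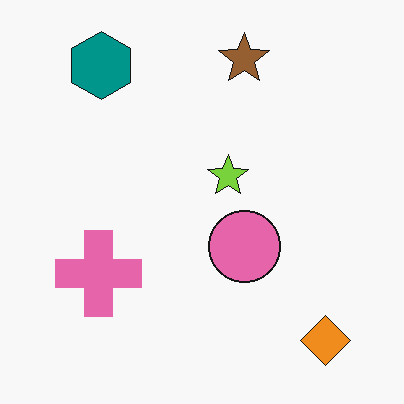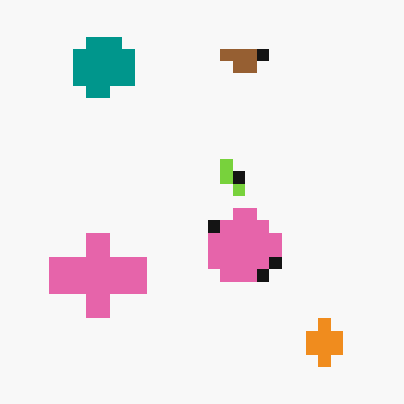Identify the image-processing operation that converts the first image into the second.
Coarsely pixelated.

Shapes are reduced to large square blocks; fine edges and outlines are lost — a downscale-then-upscale (mosaic) effect.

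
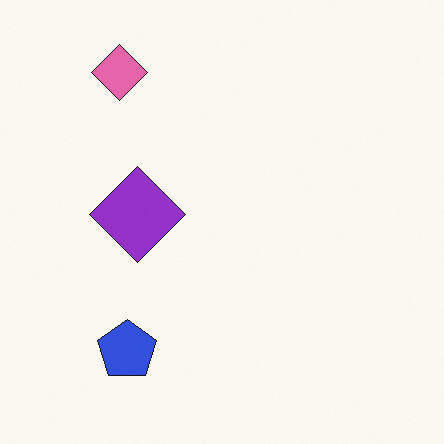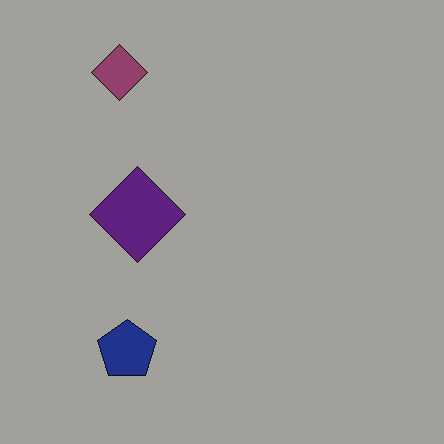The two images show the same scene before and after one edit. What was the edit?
The image was darkened a lot.

Every pixel — background and shapes alike — is uniformly darkened.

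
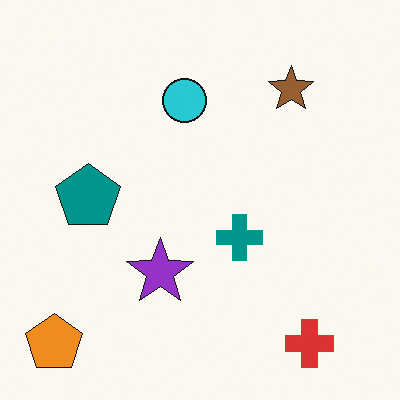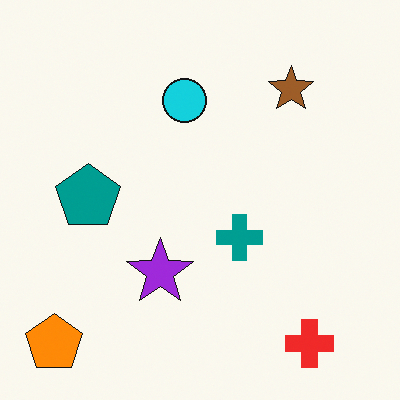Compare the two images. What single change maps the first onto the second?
The image was slightly oversaturated.

All colors are more vivid — a global saturation change.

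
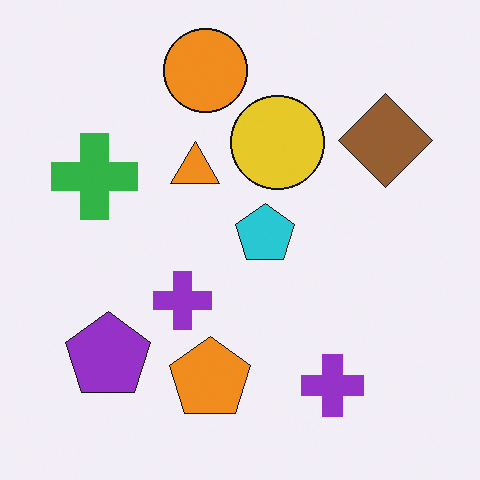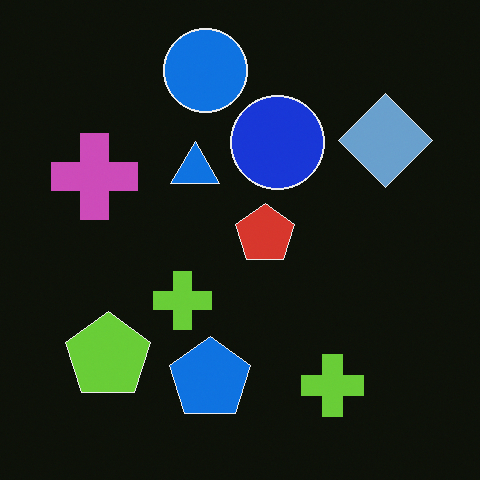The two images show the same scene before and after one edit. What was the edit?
Color-inverted (negative).

The light background has become dark and every shape's color is its complement — a photographic negative.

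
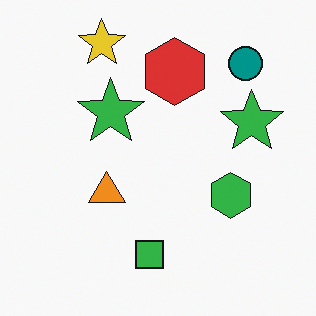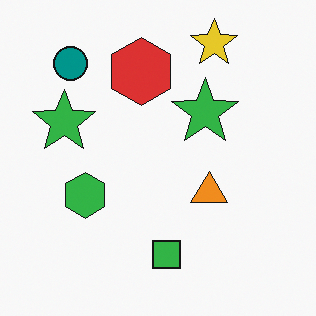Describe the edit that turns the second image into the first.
This is the original image flipped horizontally (left ↔ right).

The teal circle is in the top-left of the second image and the top-right of the first — shapes on opposite sides of the vertical midline have swapped in a mirror flip.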